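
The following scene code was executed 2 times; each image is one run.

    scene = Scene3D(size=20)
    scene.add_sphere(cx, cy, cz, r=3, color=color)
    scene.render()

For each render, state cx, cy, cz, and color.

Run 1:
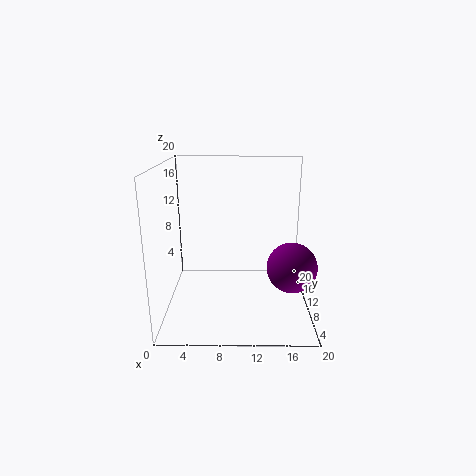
cx = 16.5; cy = 3.25; cz = 8.75; color = 'purple'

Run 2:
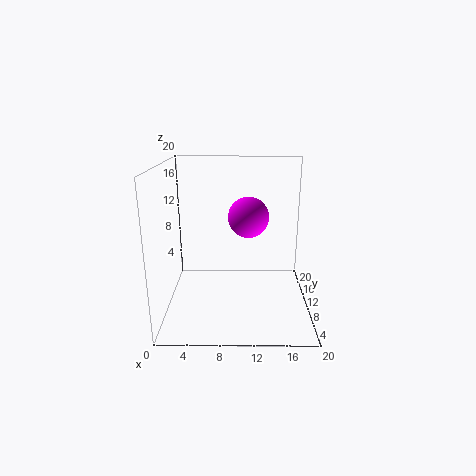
cx = 11.5; cy = 13.25; cz = 12; color = 'magenta'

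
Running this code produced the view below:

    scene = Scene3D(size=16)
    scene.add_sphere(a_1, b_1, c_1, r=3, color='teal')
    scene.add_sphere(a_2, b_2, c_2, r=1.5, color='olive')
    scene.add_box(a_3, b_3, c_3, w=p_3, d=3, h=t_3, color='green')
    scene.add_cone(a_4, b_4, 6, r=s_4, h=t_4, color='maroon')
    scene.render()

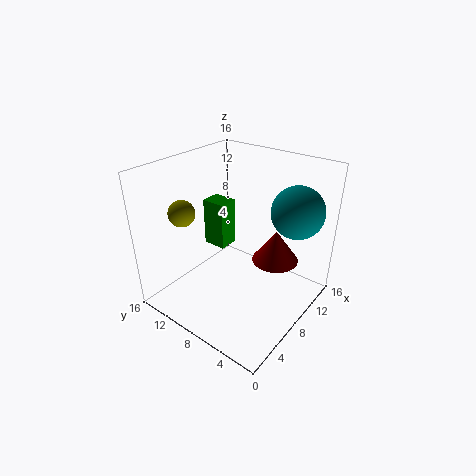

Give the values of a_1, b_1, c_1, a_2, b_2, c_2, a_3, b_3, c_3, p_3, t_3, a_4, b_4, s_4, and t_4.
a_1 = 13
b_1 = 3.5
c_1 = 10.5
a_2 = 5
b_2 = 13.5
c_2 = 10.5
a_3 = 10
b_3 = 12
c_3 = 4
p_3 = 2.5
t_3 = 6
a_4 = 9.5
b_4 = 4
s_4 = 2.5
t_4 = 3.5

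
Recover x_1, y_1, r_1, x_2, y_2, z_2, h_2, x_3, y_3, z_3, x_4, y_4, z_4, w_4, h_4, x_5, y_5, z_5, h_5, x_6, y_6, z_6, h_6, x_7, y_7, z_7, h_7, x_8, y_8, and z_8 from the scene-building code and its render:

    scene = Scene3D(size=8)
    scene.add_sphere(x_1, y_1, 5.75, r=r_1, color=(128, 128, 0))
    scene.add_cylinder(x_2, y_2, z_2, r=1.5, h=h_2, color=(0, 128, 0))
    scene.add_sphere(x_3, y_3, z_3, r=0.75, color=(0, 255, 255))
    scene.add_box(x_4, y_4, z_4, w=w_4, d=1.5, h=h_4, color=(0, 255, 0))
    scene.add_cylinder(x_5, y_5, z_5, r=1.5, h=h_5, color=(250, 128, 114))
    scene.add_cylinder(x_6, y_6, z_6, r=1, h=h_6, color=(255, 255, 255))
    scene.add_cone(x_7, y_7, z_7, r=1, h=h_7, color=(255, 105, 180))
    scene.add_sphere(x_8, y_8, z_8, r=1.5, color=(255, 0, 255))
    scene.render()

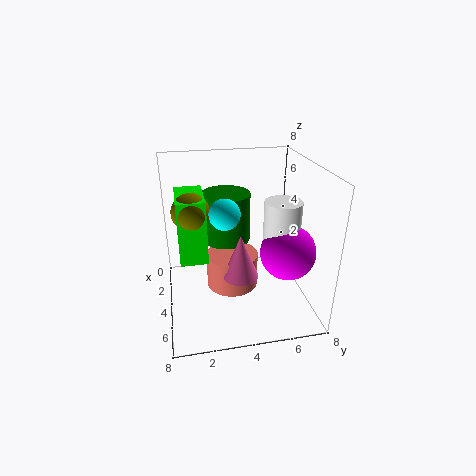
x_1 = 4, y_1 = 1.5, r_1 = 1, x_2 = 1.5, y_2 = 3.75, z_2 = 2.75, h_2 = 3, x_3 = 5.75, y_3 = 3, z_3 = 6.25, x_4 = 2, y_4 = 0.75, z_4 = 3, w_4 = 2.75, h_4 = 3.5, x_5 = 3.5, y_5 = 3.75, z_5 = 0.75, h_5 = 2, x_6 = 4.75, y_6 = 6.25, z_6 = 2.75, h_6 = 3.5, x_7 = 4.75, y_7 = 4, z_7 = 2, h_7 = 2.5, x_8 = 5.25, y_8 = 6.5, z_8 = 3.5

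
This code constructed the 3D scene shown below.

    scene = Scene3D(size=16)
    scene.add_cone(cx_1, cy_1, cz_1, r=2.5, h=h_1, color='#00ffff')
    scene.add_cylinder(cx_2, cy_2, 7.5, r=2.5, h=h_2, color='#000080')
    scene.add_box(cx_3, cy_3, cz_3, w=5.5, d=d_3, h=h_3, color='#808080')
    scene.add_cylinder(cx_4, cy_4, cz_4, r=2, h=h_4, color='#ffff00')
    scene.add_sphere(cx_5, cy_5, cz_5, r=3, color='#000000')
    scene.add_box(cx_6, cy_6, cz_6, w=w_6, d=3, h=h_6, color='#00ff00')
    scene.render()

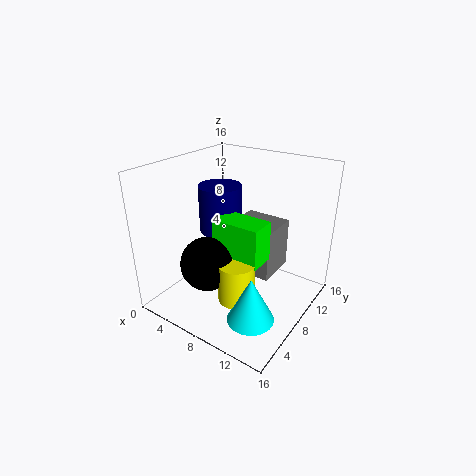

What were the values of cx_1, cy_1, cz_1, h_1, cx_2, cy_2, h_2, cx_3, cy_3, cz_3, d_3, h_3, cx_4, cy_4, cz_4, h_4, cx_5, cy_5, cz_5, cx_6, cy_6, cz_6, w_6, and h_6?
cx_1 = 12
cy_1 = 4.5
cz_1 = 1
h_1 = 5
cx_2 = 4.5
cy_2 = 9.5
h_2 = 5.5
cx_3 = 5.5
cy_3 = 9.5
cz_3 = 2.5
d_3 = 5
h_3 = 6
cx_4 = 9.5
cy_4 = 5.5
cz_4 = 2
h_4 = 4.5
cx_5 = 6
cy_5 = 5
cz_5 = 5.5
cx_6 = 6
cy_6 = 6
cz_6 = 6
w_6 = 5.5
h_6 = 4.5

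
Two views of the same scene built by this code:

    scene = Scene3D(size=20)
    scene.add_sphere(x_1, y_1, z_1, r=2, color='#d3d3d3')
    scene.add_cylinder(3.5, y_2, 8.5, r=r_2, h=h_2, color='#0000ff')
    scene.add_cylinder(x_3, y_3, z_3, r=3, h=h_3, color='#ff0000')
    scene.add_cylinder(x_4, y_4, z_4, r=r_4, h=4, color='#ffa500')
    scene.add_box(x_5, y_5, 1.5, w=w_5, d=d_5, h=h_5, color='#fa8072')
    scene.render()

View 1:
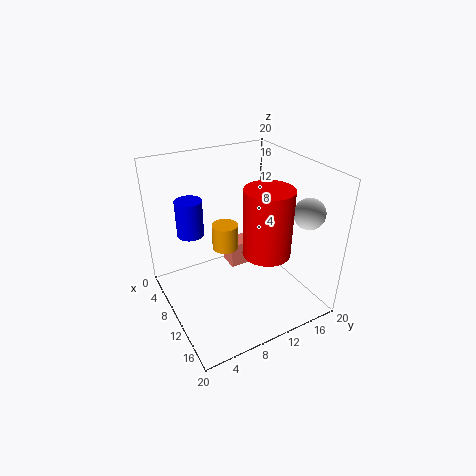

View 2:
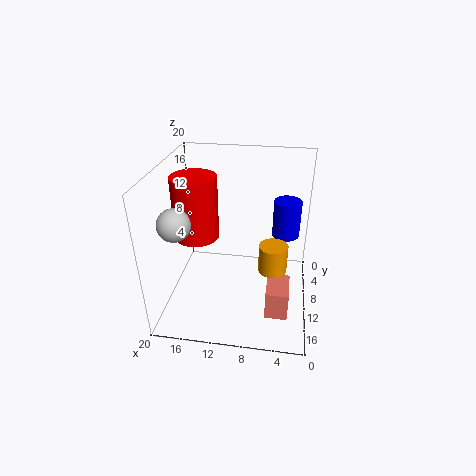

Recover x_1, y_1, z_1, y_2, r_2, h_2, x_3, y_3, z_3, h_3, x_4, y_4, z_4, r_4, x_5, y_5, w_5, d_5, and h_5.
x_1 = 16.5, y_1 = 16.5, z_1 = 15, y_2 = 5.5, r_2 = 2, h_2 = 5.5, x_3 = 15.5, y_3 = 11, z_3 = 10.5, h_3 = 8.5, x_4 = 5, y_4 = 10.5, z_4 = 5.5, r_4 = 2, x_5 = 2.5, y_5 = 11.5, w_5 = 3, d_5 = 4.5, h_5 = 4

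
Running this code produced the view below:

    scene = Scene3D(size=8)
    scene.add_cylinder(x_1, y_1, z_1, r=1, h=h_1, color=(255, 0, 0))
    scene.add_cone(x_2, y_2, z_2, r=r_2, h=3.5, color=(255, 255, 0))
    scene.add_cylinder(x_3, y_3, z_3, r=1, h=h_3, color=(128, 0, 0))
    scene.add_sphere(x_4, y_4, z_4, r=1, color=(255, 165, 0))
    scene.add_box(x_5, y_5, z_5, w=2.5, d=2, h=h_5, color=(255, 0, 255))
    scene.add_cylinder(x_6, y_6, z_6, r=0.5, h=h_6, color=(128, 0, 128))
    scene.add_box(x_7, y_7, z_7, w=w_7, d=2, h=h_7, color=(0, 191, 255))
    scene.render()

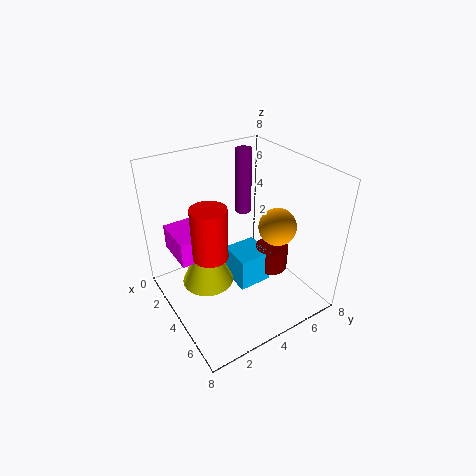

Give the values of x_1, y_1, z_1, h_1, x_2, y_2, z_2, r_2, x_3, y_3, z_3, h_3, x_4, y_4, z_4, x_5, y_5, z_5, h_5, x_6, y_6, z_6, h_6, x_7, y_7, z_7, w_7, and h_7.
x_1 = 3.5, y_1 = 2.5, z_1 = 3, h_1 = 3, x_2 = 3, y_2 = 2.5, z_2 = 1, r_2 = 1.5, x_3 = 4, y_3 = 6.5, z_3 = 1, h_3 = 1.5, x_4 = 5.5, y_4 = 5.5, z_4 = 5, x_5 = 0.5, y_5 = 1, z_5 = 2.5, h_5 = 1.5, x_6 = 1.5, y_6 = 6, z_6 = 4, h_6 = 4, x_7 = 2.5, y_7 = 4, z_7 = 0.5, w_7 = 2, h_7 = 2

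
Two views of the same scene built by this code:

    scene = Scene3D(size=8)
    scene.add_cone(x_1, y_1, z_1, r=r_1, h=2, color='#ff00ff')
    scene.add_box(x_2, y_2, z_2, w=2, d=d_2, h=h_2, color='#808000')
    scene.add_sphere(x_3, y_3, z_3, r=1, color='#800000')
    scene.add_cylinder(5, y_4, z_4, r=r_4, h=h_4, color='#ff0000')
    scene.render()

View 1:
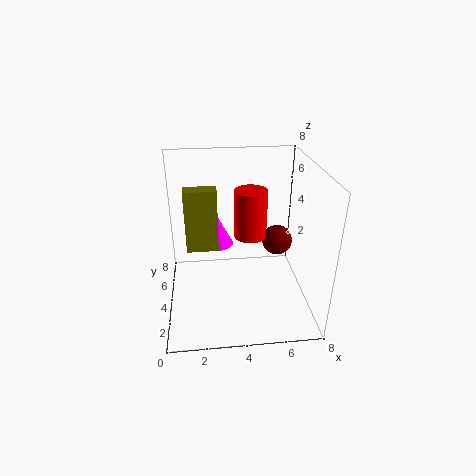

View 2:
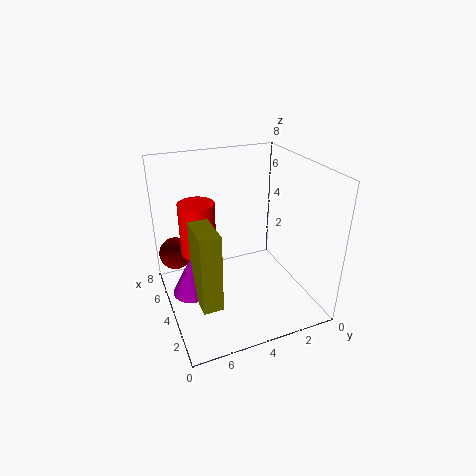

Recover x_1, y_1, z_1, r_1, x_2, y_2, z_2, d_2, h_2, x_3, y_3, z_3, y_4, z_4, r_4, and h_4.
x_1 = 3
y_1 = 7
z_1 = 2
r_1 = 1
x_2 = 1
y_2 = 6
z_2 = 2
d_2 = 1
h_2 = 4
x_3 = 7
y_3 = 7
z_3 = 2
y_4 = 6
z_4 = 3
r_4 = 1
h_4 = 3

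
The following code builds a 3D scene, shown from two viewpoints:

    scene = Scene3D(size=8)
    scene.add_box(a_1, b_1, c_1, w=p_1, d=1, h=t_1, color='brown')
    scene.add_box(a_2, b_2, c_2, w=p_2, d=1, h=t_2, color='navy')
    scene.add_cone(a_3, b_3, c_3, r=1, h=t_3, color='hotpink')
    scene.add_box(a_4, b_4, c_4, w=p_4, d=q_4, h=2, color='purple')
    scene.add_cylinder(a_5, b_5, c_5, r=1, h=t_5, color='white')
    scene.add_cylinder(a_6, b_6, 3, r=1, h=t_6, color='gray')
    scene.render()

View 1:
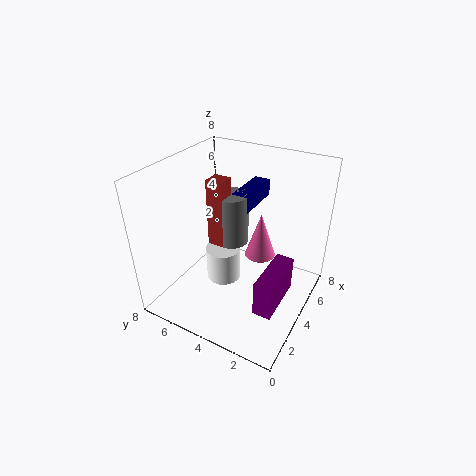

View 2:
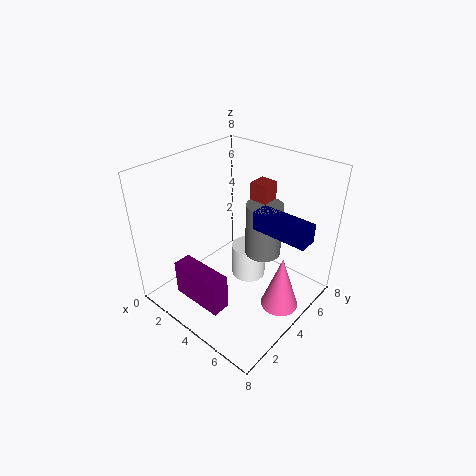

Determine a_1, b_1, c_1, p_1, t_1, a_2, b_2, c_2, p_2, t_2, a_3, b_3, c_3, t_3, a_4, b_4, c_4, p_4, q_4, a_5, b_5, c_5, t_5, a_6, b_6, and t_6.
a_1 = 4
b_1 = 5
c_1 = 3
p_1 = 1
t_1 = 4
a_2 = 5
b_2 = 4
c_2 = 5
p_2 = 3
t_2 = 1
a_3 = 7
b_3 = 4
c_3 = 1
t_3 = 3
a_4 = 2
b_4 = 1
c_4 = 1
p_4 = 3
q_4 = 1
a_5 = 4
b_5 = 5
c_5 = 1
t_5 = 2
a_6 = 5
b_6 = 5
t_6 = 3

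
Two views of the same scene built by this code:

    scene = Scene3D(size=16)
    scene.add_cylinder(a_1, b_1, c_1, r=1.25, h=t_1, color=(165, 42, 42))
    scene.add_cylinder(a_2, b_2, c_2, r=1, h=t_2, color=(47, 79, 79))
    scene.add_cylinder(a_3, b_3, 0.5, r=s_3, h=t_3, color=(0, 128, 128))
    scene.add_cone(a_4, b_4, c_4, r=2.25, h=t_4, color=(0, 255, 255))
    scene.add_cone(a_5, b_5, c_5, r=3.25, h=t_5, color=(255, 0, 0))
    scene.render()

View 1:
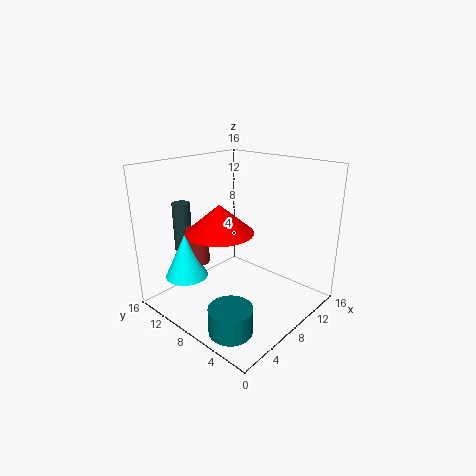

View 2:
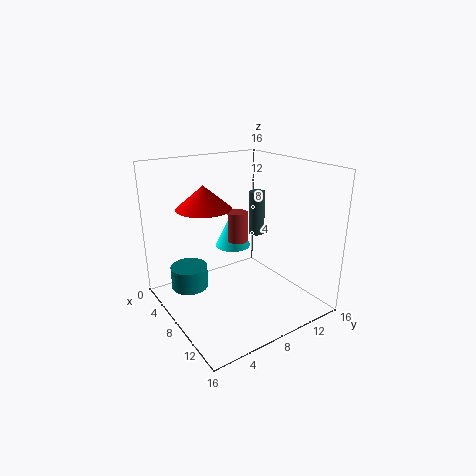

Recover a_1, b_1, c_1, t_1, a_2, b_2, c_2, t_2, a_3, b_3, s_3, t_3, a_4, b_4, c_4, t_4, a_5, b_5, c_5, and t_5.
a_1 = 4.25
b_1 = 10.5
c_1 = 5.75
t_1 = 3.75
a_2 = 4.5
b_2 = 13.25
c_2 = 6.25
t_2 = 5.5
a_3 = 2.75
b_3 = 4.25
s_3 = 2.25
t_3 = 2.75
a_4 = 2.75
b_4 = 10.75
c_4 = 4.5
t_4 = 4.75
a_5 = 3.5
b_5 = 6.25
c_5 = 10.5
t_5 = 2.75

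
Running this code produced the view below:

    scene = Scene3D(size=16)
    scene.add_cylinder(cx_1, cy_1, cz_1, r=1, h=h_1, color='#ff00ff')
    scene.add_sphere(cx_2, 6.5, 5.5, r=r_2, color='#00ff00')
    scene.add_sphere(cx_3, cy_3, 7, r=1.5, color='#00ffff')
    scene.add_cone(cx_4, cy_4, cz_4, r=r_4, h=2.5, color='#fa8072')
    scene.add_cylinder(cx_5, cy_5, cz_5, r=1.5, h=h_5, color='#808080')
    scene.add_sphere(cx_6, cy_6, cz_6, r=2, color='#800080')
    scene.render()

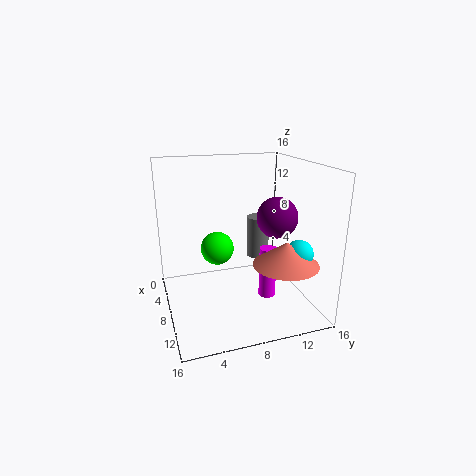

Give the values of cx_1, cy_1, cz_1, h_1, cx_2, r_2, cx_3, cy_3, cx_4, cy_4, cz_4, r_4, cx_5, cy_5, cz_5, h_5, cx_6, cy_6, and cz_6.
cx_1 = 8.5, cy_1 = 11.5, cz_1 = 0.5, h_1 = 6, cx_2 = 4.5, r_2 = 2, cx_3 = 12, cy_3 = 13.5, cx_4 = 12, cy_4 = 12, cz_4 = 6, r_4 = 3.5, cx_5 = 1.5, cy_5 = 13, cz_5 = 2.5, h_5 = 5.5, cx_6 = 12.5, cy_6 = 10.5, cz_6 = 11.5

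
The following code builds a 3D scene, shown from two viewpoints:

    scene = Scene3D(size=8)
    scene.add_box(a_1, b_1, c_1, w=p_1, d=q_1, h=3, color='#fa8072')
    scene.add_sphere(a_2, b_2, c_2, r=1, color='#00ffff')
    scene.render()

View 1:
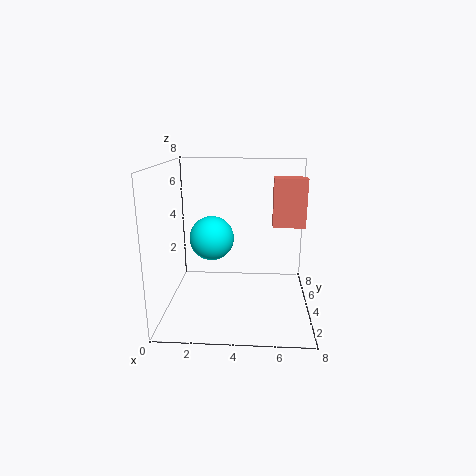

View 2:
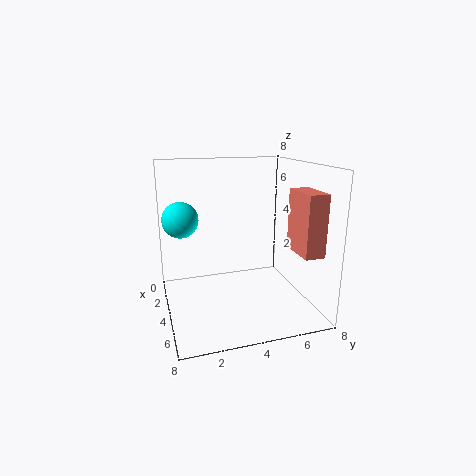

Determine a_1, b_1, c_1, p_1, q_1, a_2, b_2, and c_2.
a_1 = 6, b_1 = 6, c_1 = 4, p_1 = 2, q_1 = 1, a_2 = 3, b_2 = 1, c_2 = 5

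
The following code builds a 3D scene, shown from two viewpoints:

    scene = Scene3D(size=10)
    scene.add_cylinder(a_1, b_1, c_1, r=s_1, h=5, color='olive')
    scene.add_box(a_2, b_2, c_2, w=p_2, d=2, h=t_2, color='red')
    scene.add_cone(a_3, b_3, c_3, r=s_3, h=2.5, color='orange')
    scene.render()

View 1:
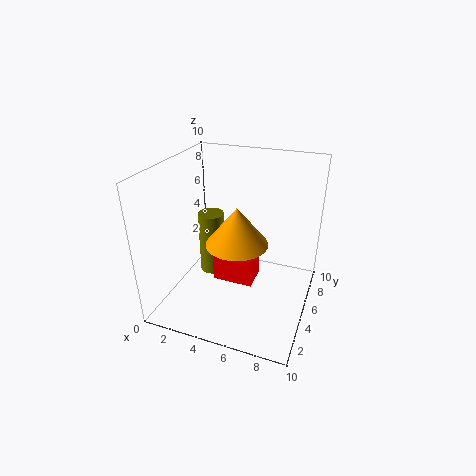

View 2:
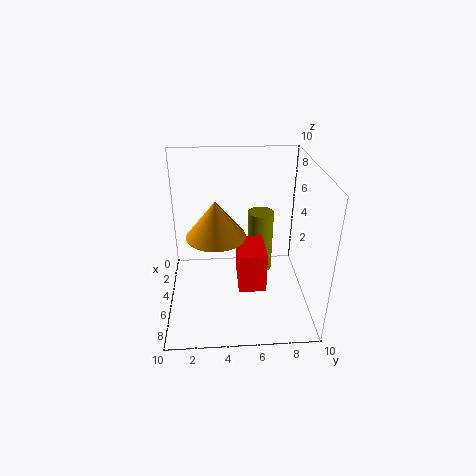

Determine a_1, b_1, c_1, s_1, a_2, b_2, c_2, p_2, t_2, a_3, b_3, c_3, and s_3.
a_1 = 2, b_1 = 7, c_1 = 0.5, s_1 = 1, a_2 = 3, b_2 = 5, c_2 = 1, p_2 = 3, t_2 = 3, a_3 = 5.5, b_3 = 3.5, c_3 = 5.5, s_3 = 2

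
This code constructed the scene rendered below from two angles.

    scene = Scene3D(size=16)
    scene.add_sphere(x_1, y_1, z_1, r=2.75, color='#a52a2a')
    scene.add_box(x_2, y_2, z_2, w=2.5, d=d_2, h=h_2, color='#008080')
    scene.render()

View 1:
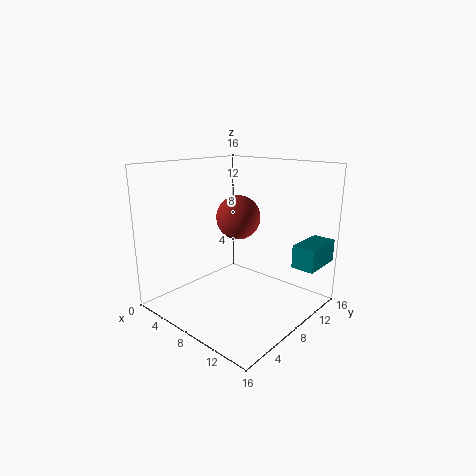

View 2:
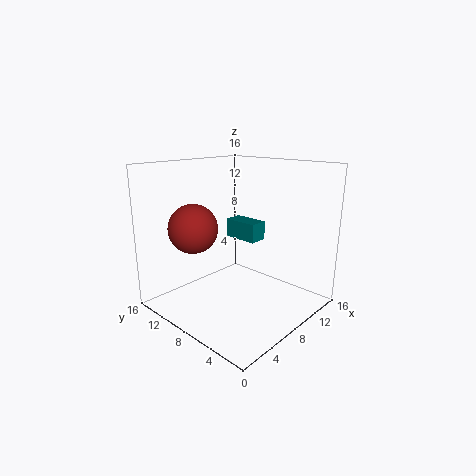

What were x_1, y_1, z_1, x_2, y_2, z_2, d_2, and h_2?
x_1 = 4.75; y_1 = 11.75; z_1 = 9; x_2 = 13.5; y_2 = 10.5; z_2 = 5.25; d_2 = 4.75; h_2 = 2.5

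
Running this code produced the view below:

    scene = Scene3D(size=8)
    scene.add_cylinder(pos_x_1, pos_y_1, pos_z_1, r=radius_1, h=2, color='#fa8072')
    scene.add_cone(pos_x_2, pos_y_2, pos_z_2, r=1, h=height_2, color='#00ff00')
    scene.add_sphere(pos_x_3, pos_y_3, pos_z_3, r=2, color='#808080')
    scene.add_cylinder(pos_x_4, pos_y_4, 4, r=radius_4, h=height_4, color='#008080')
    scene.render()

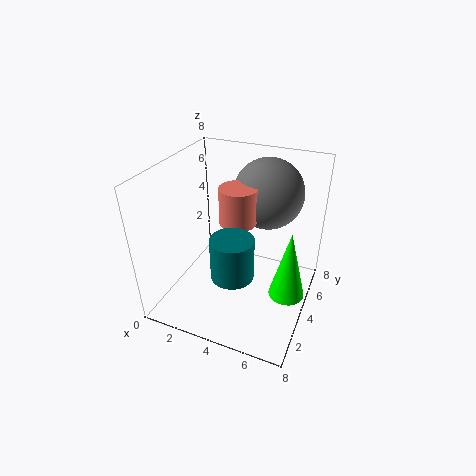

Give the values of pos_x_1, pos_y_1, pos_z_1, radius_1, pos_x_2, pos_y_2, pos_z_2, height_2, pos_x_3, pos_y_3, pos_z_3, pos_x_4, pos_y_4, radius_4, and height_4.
pos_x_1 = 4
pos_y_1 = 4
pos_z_1 = 5
radius_1 = 1
pos_x_2 = 7
pos_y_2 = 4
pos_z_2 = 1
height_2 = 4
pos_x_3 = 5
pos_y_3 = 6
pos_z_3 = 6
pos_x_4 = 5
pos_y_4 = 1
radius_4 = 1
height_4 = 2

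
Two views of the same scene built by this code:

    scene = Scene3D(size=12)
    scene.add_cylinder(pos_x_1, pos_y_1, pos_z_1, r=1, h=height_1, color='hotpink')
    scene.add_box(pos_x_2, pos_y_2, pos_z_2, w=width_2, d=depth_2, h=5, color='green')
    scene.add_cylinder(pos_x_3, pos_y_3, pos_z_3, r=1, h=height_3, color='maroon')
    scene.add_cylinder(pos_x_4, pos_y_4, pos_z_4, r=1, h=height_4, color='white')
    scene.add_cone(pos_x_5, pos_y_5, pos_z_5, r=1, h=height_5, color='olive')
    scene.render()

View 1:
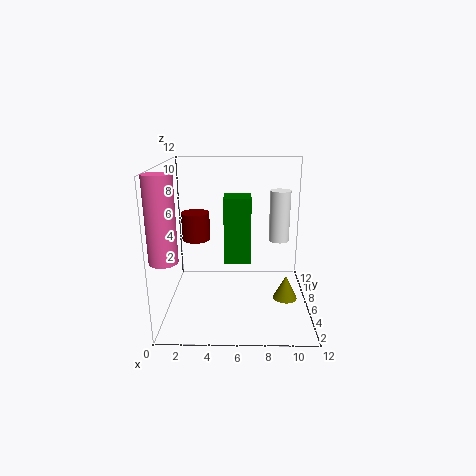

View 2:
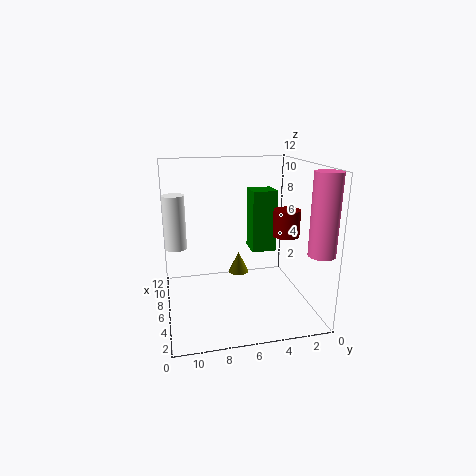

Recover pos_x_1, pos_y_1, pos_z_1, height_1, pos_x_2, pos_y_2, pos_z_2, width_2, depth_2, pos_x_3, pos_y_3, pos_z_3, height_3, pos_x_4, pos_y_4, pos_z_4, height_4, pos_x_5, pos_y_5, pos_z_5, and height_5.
pos_x_1 = 1
pos_y_1 = 1
pos_z_1 = 6
height_1 = 6
pos_x_2 = 5
pos_y_2 = 3
pos_z_2 = 5
width_2 = 2
depth_2 = 2
pos_x_3 = 3
pos_y_3 = 3
pos_z_3 = 7
height_3 = 2
pos_x_4 = 10
pos_y_4 = 11
pos_z_4 = 4
height_4 = 5
pos_x_5 = 10
pos_y_5 = 5
pos_z_5 = 1
height_5 = 2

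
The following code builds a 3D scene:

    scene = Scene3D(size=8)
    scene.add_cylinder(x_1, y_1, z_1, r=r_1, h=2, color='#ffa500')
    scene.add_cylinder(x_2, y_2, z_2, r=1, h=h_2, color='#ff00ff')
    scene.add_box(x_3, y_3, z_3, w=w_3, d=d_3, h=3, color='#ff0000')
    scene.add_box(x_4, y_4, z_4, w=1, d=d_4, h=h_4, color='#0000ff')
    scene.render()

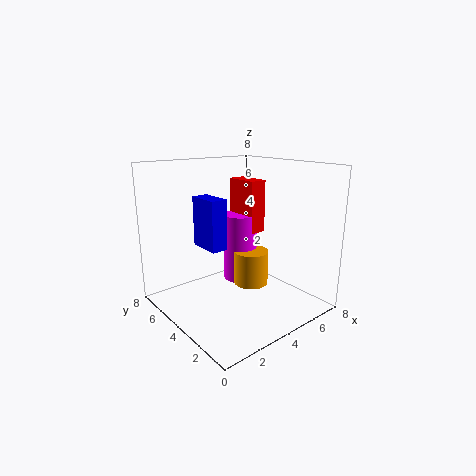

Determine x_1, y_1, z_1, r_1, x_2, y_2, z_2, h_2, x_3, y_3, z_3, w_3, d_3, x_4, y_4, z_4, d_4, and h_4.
x_1 = 5, y_1 = 4, z_1 = 1, r_1 = 1, x_2 = 5, y_2 = 5, z_2 = 1, h_2 = 4, x_3 = 5, y_3 = 4, z_3 = 4, w_3 = 1, d_3 = 2, x_4 = 3, y_4 = 5, z_4 = 3, d_4 = 2, h_4 = 3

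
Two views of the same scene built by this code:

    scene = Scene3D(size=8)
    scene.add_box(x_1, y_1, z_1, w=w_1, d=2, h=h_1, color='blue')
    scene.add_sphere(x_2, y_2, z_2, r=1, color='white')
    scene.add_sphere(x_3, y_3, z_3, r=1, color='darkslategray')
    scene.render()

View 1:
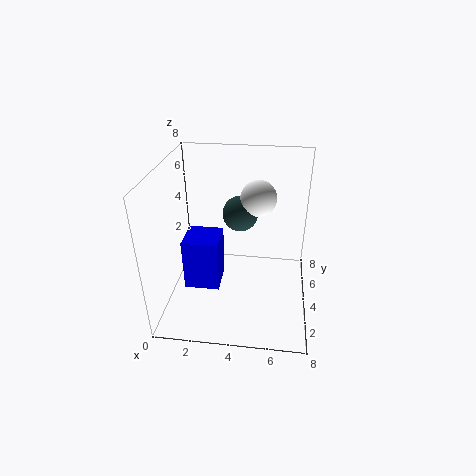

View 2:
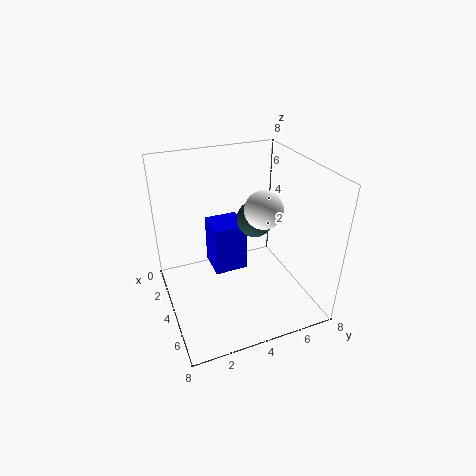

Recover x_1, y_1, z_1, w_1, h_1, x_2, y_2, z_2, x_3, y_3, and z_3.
x_1 = 1, y_1 = 3, z_1 = 1, w_1 = 2, h_1 = 3, x_2 = 5, y_2 = 5, z_2 = 6, x_3 = 4, y_3 = 5, z_3 = 5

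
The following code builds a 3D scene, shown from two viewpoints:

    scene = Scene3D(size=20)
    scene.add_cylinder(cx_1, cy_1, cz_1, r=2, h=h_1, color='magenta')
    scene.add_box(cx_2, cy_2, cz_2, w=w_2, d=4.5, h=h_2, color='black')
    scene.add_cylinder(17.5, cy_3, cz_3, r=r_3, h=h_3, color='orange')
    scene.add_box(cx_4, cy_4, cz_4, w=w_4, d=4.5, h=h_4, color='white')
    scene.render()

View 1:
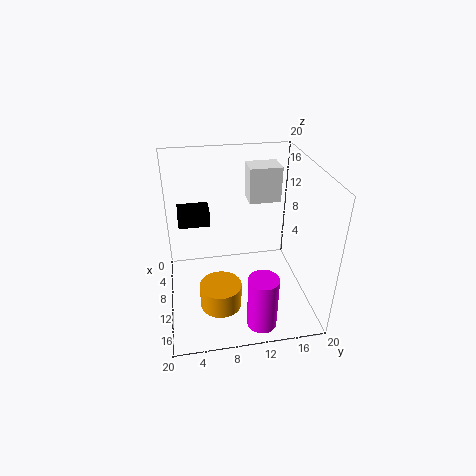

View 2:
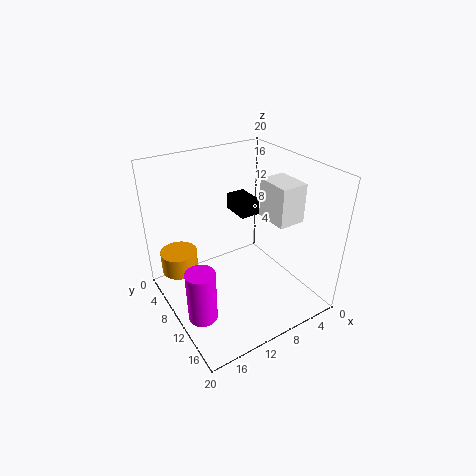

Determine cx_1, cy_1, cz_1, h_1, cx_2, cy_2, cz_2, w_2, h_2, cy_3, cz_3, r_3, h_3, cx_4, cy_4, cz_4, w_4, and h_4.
cx_1 = 17, cy_1 = 12, cz_1 = 0.5, h_1 = 7.5, cx_2 = 4, cy_2 = 2, cz_2 = 10.5, w_2 = 3, h_2 = 2.5, cy_3 = 6.5, cz_3 = 5.5, r_3 = 2.5, h_3 = 3, cx_4 = 4.5, cy_4 = 12, cz_4 = 14, w_4 = 3.5, h_4 = 5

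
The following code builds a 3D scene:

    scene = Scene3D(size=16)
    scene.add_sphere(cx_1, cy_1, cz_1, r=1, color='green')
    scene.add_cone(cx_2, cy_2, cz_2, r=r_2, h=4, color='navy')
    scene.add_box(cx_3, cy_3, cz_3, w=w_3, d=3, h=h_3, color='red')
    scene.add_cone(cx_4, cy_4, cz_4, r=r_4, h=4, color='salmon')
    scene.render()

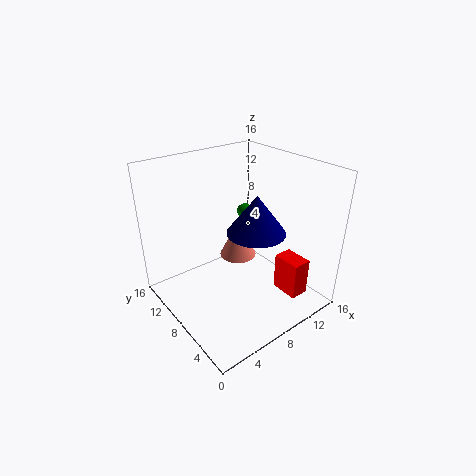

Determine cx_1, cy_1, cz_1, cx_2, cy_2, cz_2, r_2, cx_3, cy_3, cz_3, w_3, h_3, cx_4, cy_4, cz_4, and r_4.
cx_1 = 13; cy_1 = 13; cz_1 = 8; cx_2 = 8; cy_2 = 5; cz_2 = 10; r_2 = 3; cx_3 = 10; cy_3 = 1; cz_3 = 3; w_3 = 2; h_3 = 4; cx_4 = 8; cy_4 = 8; cz_4 = 6; r_4 = 2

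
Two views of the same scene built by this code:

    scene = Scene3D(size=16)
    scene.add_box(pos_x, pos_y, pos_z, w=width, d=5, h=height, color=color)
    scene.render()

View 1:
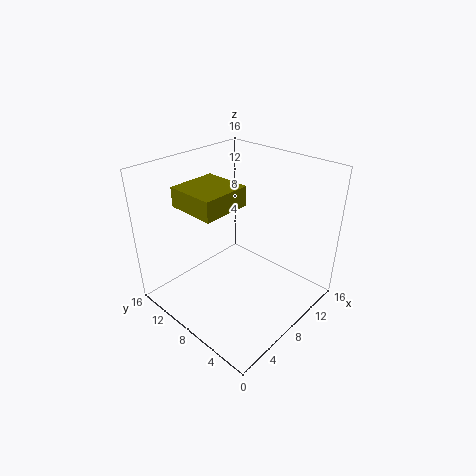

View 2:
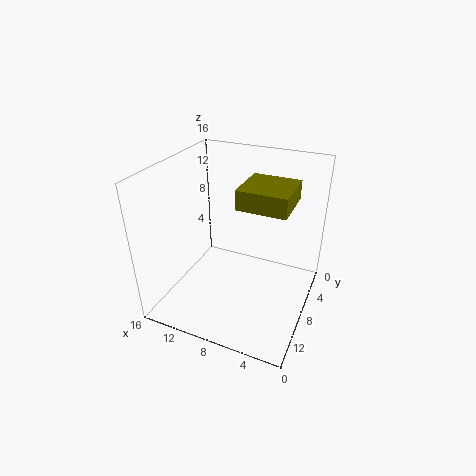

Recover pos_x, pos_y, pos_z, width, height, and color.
pos_x = 2, pos_y = 6, pos_z = 13, width = 5, height = 2, color = 'olive'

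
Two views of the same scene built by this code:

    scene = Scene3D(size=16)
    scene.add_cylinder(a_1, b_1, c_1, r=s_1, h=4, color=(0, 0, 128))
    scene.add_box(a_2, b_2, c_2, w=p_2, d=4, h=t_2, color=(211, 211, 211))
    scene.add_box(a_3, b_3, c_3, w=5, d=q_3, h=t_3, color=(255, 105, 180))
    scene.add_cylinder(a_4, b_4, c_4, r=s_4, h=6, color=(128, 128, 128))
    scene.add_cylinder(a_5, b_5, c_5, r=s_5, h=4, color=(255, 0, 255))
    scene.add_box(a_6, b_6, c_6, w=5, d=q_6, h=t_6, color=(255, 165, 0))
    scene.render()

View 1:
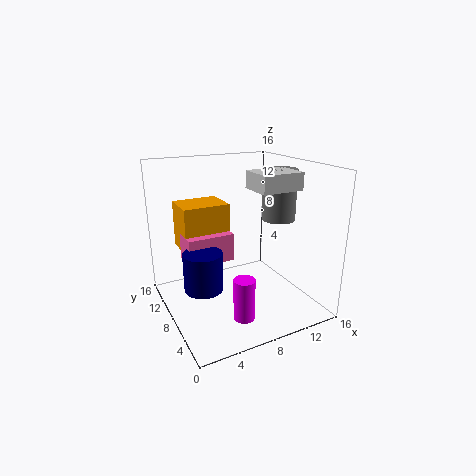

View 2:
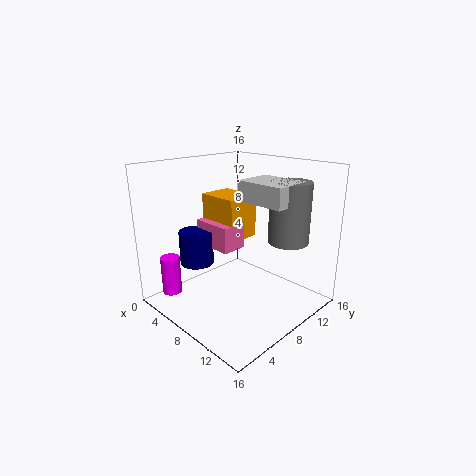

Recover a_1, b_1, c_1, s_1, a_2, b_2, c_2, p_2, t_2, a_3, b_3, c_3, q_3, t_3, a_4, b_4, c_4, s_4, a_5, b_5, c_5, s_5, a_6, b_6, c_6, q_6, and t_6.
a_1 = 3; b_1 = 6; c_1 = 4; s_1 = 2; a_2 = 10; b_2 = 6; c_2 = 13; p_2 = 5; t_2 = 2; a_3 = 2; b_3 = 7; c_3 = 6; q_3 = 3; t_3 = 3; a_4 = 14; b_4 = 9; c_4 = 9; s_4 = 2; a_5 = 5; b_5 = 1; c_5 = 3; s_5 = 1; a_6 = 2; b_6 = 8; c_6 = 7; q_6 = 4; t_6 = 5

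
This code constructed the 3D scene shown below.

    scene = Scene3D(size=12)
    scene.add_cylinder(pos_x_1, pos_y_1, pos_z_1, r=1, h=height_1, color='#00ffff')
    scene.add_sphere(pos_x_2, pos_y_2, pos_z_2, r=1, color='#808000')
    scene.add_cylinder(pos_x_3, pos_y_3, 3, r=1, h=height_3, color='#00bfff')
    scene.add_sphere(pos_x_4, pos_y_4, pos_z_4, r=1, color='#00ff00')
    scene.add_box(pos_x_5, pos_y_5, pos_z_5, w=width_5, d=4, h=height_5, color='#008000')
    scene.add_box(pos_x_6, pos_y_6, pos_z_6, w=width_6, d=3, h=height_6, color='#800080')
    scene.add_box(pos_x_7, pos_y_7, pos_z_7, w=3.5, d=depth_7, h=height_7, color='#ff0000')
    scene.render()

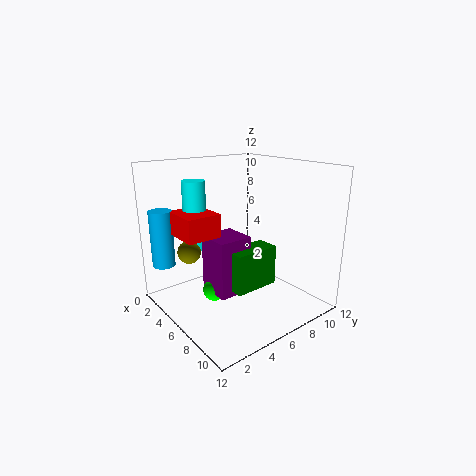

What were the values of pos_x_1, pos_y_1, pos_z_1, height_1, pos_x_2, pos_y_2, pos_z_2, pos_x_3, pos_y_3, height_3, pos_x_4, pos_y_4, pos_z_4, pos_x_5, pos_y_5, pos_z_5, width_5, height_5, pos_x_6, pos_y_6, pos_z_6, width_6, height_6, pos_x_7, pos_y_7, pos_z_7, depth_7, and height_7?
pos_x_1 = 2.5, pos_y_1 = 4, pos_z_1 = 4.5, height_1 = 6, pos_x_2 = 3, pos_y_2 = 3, pos_z_2 = 4.5, pos_x_3 = 1, pos_y_3 = 1.5, height_3 = 5, pos_x_4 = 4.5, pos_y_4 = 4.5, pos_z_4 = 1, pos_x_5 = 5.5, pos_y_5 = 5, pos_z_5 = 1.5, width_5 = 2, height_5 = 3.5, pos_x_6 = 3.5, pos_y_6 = 4, pos_z_6 = 1, width_6 = 3, height_6 = 5, pos_x_7 = 1.5, pos_y_7 = 2, pos_z_7 = 6, depth_7 = 3, height_7 = 2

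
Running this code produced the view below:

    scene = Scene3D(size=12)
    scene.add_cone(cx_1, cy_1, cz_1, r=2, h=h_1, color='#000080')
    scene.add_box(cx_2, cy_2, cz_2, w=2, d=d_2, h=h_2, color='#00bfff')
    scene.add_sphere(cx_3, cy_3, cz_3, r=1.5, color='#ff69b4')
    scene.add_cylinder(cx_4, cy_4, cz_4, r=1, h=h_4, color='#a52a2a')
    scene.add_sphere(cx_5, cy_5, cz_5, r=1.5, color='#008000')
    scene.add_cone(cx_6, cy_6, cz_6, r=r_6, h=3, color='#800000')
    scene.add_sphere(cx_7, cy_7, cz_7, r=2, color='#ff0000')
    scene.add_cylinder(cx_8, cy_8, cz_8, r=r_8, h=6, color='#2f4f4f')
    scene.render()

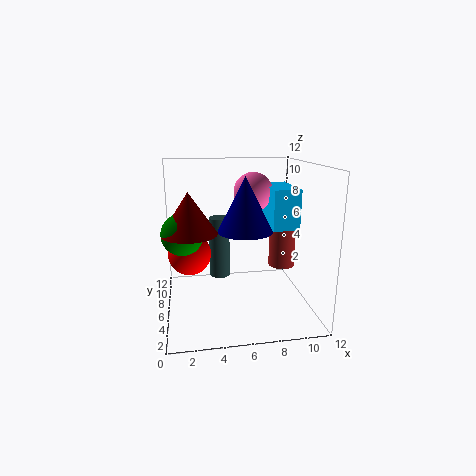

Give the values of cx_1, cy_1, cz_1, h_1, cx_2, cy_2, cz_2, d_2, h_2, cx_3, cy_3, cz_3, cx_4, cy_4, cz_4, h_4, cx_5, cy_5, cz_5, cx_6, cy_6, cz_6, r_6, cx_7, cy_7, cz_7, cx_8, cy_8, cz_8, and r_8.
cx_1 = 6; cy_1 = 3; cz_1 = 7.5; h_1 = 4; cx_2 = 8; cy_2 = 2.5; cz_2 = 7.5; d_2 = 4; h_2 = 3; cx_3 = 7; cy_3 = 5; cz_3 = 10; cx_4 = 9; cy_4 = 3.5; cz_4 = 4.5; h_4 = 5; cx_5 = 1.5; cy_5 = 3; cz_5 = 7.5; cx_6 = 2; cy_6 = 3; cz_6 = 7.5; r_6 = 2; cx_7 = 2; cy_7 = 9.5; cz_7 = 3.5; cx_8 = 5; cy_8 = 11; cz_8 = 0.5; r_8 = 1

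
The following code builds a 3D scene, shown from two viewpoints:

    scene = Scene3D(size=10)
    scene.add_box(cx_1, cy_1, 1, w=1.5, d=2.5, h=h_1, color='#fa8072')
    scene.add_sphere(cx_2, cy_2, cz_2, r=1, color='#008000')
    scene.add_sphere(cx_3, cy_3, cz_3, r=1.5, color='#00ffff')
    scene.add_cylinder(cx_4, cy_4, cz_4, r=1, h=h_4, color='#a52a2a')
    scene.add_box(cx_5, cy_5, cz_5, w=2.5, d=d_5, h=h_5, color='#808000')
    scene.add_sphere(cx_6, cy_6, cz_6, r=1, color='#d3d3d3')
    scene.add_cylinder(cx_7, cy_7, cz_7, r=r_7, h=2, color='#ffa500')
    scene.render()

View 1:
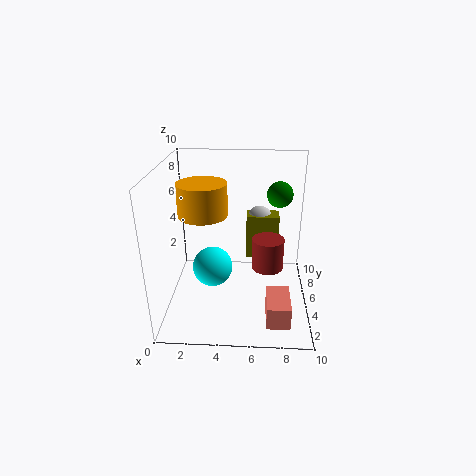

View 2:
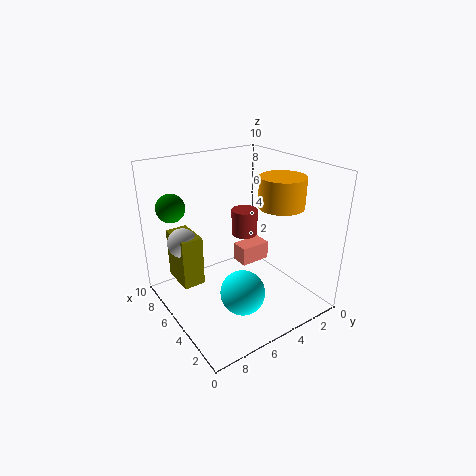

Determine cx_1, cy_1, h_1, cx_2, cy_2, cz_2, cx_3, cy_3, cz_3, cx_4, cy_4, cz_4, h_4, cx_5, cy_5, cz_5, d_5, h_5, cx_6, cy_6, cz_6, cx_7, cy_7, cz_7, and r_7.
cx_1 = 7, cy_1 = 0.5, h_1 = 1.5, cx_2 = 8, cy_2 = 8.5, cz_2 = 7, cx_3 = 3, cy_3 = 6, cz_3 = 2, cx_4 = 7, cy_4 = 3, cz_4 = 4, h_4 = 2, cx_5 = 5.5, cy_5 = 7.5, cz_5 = 2, d_5 = 1.5, h_5 = 3.5, cx_6 = 6.5, cy_6 = 8.5, cz_6 = 5, cx_7 = 3, cy_7 = 3, cz_7 = 7.5, r_7 = 1.5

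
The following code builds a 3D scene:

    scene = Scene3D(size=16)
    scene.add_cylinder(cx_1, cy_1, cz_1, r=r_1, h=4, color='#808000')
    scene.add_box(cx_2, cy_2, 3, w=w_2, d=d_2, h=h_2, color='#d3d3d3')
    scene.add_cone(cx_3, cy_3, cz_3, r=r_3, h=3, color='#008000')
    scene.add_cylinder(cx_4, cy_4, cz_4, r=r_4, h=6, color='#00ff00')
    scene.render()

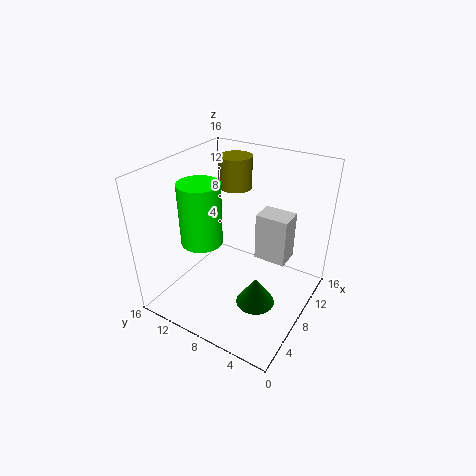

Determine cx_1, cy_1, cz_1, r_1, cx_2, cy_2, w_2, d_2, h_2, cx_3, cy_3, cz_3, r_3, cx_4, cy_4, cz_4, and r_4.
cx_1 = 14
cy_1 = 12
cz_1 = 11
r_1 = 2
cx_2 = 12
cy_2 = 4
w_2 = 3
d_2 = 4
h_2 = 6
cx_3 = 5
cy_3 = 4
cz_3 = 3
r_3 = 2
cx_4 = 3
cy_4 = 9
cz_4 = 10
r_4 = 2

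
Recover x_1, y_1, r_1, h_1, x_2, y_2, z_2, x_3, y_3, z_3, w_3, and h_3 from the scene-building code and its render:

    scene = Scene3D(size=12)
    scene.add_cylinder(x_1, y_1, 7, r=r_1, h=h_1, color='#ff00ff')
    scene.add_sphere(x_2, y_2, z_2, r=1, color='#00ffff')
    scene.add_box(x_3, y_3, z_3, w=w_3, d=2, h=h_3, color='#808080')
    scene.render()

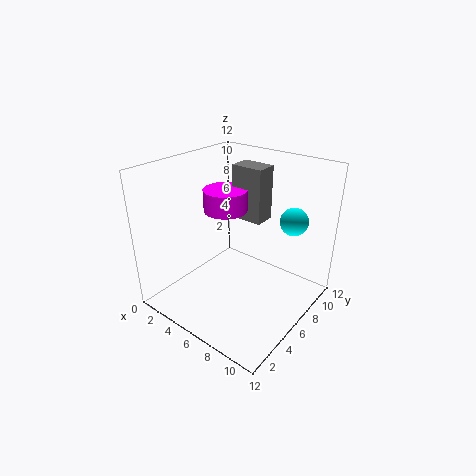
x_1 = 3
y_1 = 8
r_1 = 2
h_1 = 2
x_2 = 11
y_2 = 6
z_2 = 9
x_3 = 3
y_3 = 9
z_3 = 6
w_3 = 3
h_3 = 5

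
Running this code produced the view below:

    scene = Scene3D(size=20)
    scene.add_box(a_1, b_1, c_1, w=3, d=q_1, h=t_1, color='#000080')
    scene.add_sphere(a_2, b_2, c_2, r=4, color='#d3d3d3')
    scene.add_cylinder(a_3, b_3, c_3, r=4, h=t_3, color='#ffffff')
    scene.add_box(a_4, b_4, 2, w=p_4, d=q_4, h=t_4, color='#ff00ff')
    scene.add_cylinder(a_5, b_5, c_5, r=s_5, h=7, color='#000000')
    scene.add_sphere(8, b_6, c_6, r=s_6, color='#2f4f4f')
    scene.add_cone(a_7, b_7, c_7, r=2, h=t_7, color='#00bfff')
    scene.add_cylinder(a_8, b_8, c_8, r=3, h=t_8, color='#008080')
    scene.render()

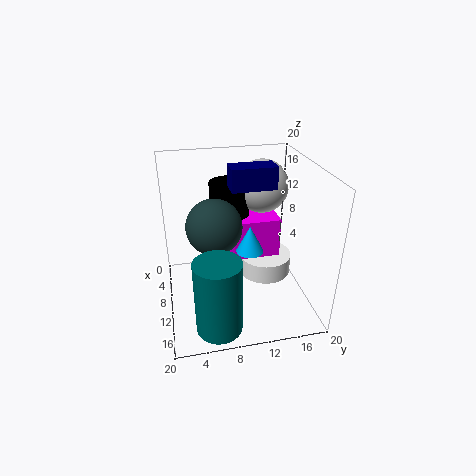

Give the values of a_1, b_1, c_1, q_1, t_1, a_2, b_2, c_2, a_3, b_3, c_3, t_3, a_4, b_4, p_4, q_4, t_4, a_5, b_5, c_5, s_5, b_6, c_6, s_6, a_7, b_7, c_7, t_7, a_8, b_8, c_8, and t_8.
a_1 = 8, b_1 = 9, c_1 = 17, q_1 = 6, t_1 = 3, a_2 = 4, b_2 = 15, c_2 = 15, a_3 = 7, b_3 = 15, c_3 = 2, t_3 = 3, a_4 = 2, b_4 = 10, p_4 = 6, q_4 = 7, t_4 = 9, a_5 = 4, b_5 = 10, c_5 = 9, s_5 = 3, b_6 = 7, c_6 = 11, s_6 = 4, a_7 = 9, b_7 = 12, c_7 = 7, t_7 = 4, a_8 = 17, b_8 = 6, c_8 = 1, t_8 = 10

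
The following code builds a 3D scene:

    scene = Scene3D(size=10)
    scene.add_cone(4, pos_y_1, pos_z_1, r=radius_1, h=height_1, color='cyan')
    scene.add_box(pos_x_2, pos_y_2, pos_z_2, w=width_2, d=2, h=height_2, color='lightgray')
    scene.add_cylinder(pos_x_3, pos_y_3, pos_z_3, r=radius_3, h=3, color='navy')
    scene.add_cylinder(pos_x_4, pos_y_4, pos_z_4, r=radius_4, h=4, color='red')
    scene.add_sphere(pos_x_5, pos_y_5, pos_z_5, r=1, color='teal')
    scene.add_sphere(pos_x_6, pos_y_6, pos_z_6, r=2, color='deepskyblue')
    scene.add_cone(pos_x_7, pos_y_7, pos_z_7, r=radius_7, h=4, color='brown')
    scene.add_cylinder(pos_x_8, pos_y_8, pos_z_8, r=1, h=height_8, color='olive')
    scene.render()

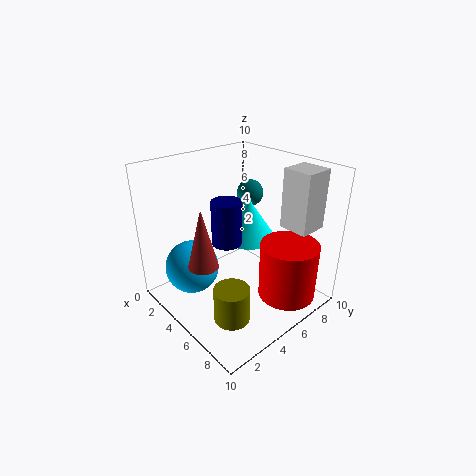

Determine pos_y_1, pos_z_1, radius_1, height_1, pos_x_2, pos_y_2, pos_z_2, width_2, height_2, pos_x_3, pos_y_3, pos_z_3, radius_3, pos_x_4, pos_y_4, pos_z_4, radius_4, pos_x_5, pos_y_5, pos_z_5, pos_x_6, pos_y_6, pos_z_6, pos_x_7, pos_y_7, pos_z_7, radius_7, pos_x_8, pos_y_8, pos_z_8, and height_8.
pos_y_1 = 7, pos_z_1 = 4, radius_1 = 2, height_1 = 3, pos_x_2 = 7, pos_y_2 = 7, pos_z_2 = 6, width_2 = 2, height_2 = 4, pos_x_3 = 5, pos_y_3 = 4, pos_z_3 = 5, radius_3 = 1, pos_x_4 = 8, pos_y_4 = 7, pos_z_4 = 1, radius_4 = 2, pos_x_5 = 3, pos_y_5 = 8, pos_z_5 = 7, pos_x_6 = 2, pos_y_6 = 3, pos_z_6 = 2, pos_x_7 = 5, pos_y_7 = 2, pos_z_7 = 4, radius_7 = 1, pos_x_8 = 9, pos_y_8 = 1, pos_z_8 = 3, height_8 = 2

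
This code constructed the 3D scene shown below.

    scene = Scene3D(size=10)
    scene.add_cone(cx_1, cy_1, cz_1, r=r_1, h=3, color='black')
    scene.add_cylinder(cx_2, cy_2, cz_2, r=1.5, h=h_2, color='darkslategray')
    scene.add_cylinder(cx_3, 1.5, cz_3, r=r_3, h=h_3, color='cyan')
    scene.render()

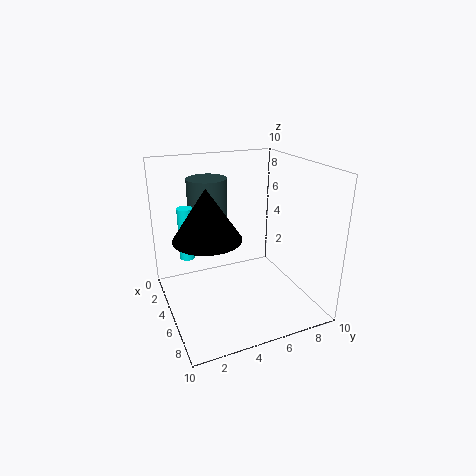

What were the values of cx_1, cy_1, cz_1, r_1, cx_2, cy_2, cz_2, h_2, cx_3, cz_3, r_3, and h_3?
cx_1 = 7.5
cy_1 = 2
cz_1 = 6.5
r_1 = 2
cx_2 = 1.5
cy_2 = 4
cz_2 = 4.5
h_2 = 4
cx_3 = 4.5
cz_3 = 4
r_3 = 0.5
h_3 = 3.5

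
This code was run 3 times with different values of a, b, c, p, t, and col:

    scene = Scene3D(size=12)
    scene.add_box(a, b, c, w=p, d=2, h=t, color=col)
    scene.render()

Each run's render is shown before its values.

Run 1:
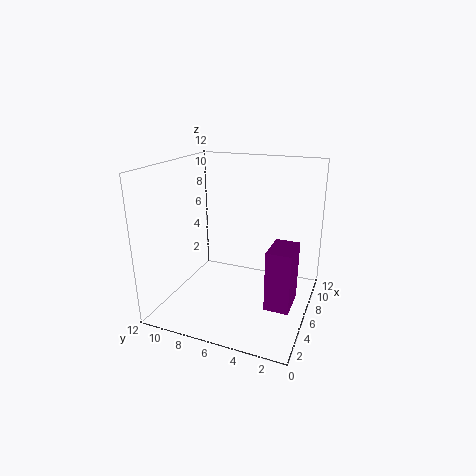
a = 4; b = 1; c = 1; p = 3; t = 5; col = 'purple'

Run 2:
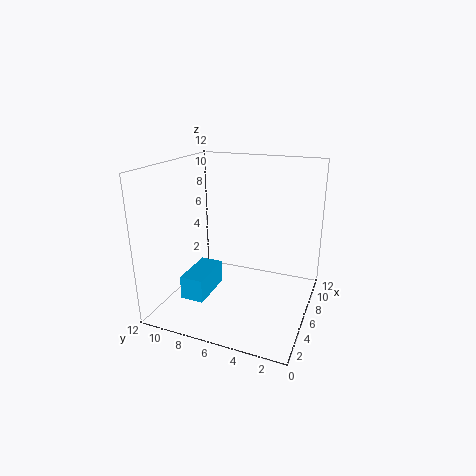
a = 3; b = 8; c = 1; p = 4; t = 2; col = 'deepskyblue'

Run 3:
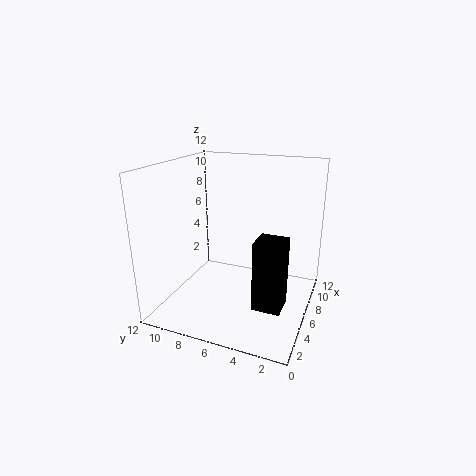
a = 1; b = 1; c = 3; p = 2; t = 5; col = 'black'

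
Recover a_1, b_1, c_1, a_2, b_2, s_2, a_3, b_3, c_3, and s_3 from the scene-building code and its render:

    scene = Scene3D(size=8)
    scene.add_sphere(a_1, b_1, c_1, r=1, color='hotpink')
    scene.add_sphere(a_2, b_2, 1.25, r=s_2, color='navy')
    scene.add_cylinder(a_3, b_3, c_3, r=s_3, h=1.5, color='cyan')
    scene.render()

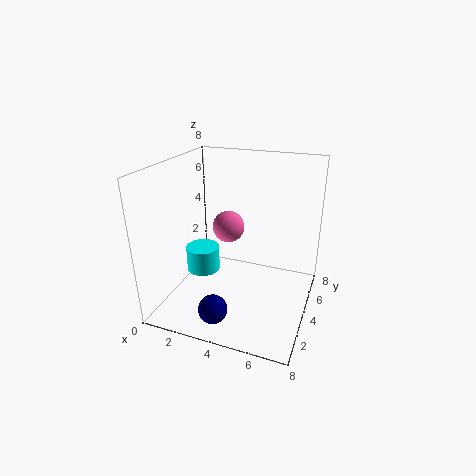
a_1 = 2.5, b_1 = 6.25, c_1 = 3.5, a_2 = 3.75, b_2 = 1, s_2 = 0.75, a_3 = 1.5, b_3 = 4.5, c_3 = 1.25, s_3 = 1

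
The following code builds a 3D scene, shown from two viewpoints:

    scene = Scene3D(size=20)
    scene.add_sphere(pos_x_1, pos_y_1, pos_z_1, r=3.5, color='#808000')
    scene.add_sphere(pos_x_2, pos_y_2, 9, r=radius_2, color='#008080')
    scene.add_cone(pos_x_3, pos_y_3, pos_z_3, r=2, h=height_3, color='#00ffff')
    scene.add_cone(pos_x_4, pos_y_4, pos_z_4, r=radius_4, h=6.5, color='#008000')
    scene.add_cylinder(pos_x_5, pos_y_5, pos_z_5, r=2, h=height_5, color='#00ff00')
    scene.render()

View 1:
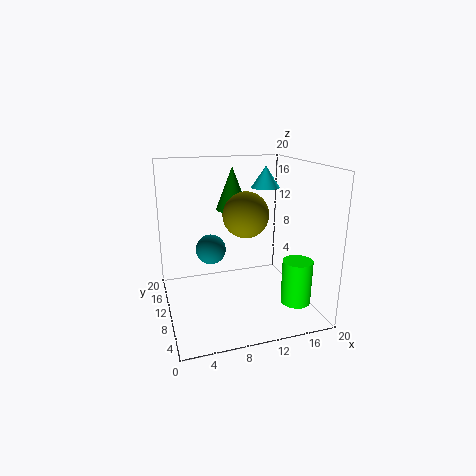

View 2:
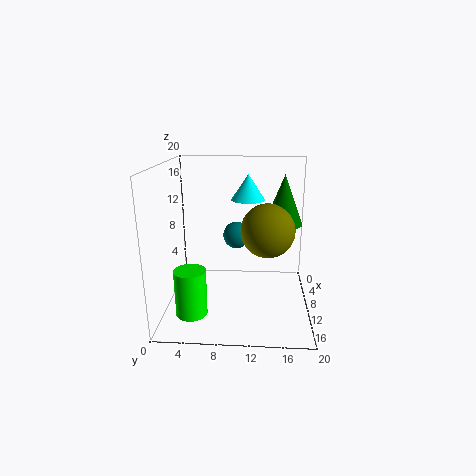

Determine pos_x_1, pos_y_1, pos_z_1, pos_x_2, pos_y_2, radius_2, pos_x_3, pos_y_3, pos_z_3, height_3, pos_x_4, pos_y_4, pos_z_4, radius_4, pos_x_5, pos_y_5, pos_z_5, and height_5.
pos_x_1 = 12.5
pos_y_1 = 14
pos_z_1 = 12
pos_x_2 = 6
pos_y_2 = 9.5
radius_2 = 2
pos_x_3 = 14.5
pos_y_3 = 11.5
pos_z_3 = 16.5
height_3 = 3
pos_x_4 = 11
pos_y_4 = 16
pos_z_4 = 12.5
radius_4 = 2.5
pos_x_5 = 16.5
pos_y_5 = 4.5
pos_z_5 = 2
height_5 = 6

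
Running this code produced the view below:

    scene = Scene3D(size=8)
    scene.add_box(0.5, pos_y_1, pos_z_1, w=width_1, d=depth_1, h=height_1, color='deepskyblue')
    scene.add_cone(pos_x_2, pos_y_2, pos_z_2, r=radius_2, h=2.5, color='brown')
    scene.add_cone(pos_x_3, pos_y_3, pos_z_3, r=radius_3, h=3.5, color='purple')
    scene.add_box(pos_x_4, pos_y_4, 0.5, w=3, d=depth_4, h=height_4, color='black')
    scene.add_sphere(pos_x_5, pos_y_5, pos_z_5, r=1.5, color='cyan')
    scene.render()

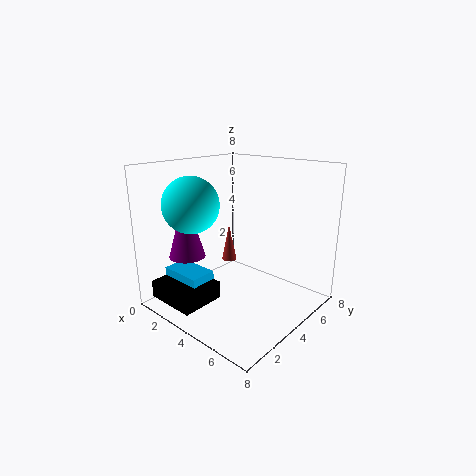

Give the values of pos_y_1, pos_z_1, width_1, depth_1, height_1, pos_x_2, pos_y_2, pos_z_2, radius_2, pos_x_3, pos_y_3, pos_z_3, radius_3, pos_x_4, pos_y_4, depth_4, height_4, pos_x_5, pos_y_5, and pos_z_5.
pos_y_1 = 1.5
pos_z_1 = 1
width_1 = 2.5
depth_1 = 1.5
height_1 = 1
pos_x_2 = 1
pos_y_2 = 6.5
pos_z_2 = 1
radius_2 = 0.5
pos_x_3 = 2
pos_y_3 = 2
pos_z_3 = 3
radius_3 = 1
pos_x_4 = 0.5
pos_y_4 = 0.5
depth_4 = 2.5
height_4 = 1
pos_x_5 = 2.5
pos_y_5 = 2
pos_z_5 = 6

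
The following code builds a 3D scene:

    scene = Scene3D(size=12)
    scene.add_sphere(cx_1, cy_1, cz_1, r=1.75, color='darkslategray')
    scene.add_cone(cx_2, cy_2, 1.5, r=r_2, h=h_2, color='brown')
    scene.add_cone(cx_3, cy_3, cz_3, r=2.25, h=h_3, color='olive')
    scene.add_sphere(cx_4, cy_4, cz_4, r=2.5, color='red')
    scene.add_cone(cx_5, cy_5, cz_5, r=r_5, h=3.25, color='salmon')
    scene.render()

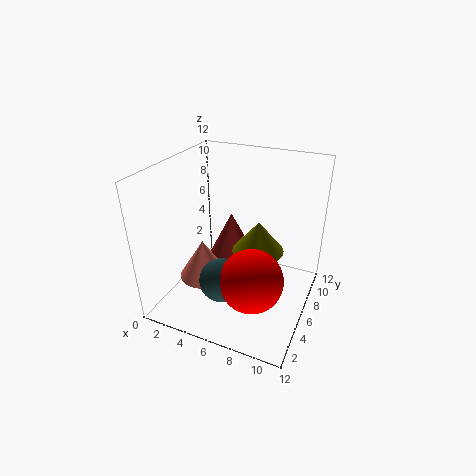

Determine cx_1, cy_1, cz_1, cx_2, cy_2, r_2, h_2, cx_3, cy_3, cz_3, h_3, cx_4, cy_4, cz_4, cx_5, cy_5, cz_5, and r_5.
cx_1 = 5.75, cy_1 = 3.25, cz_1 = 3.5, cx_2 = 4, cy_2 = 9, r_2 = 2.5, h_2 = 5, cx_3 = 7.25, cy_3 = 7.5, cz_3 = 4.25, h_3 = 2.75, cx_4 = 8.25, cy_4 = 3.5, cz_4 = 4, cx_5 = 3.75, cy_5 = 4, cz_5 = 3, r_5 = 2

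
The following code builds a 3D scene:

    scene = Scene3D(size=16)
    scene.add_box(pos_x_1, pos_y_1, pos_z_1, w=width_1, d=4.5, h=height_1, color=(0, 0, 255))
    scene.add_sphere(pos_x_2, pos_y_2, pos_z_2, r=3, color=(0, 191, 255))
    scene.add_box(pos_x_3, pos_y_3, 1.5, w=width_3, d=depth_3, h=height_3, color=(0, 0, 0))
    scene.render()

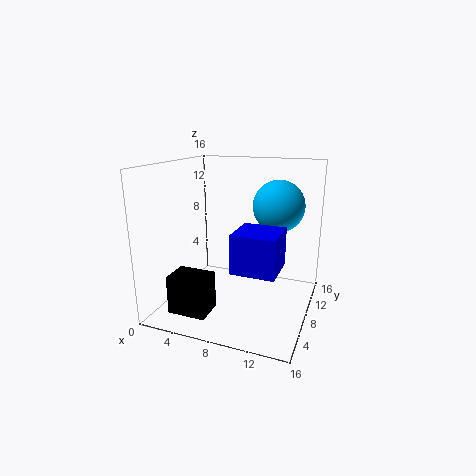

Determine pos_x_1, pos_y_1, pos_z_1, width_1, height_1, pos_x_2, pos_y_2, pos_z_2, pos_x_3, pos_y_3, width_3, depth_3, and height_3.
pos_x_1 = 9; pos_y_1 = 3; pos_z_1 = 6; width_1 = 4.5; height_1 = 4; pos_x_2 = 11.5; pos_y_2 = 12; pos_z_2 = 11; pos_x_3 = 3; pos_y_3 = 1; width_3 = 4; depth_3 = 3; height_3 = 4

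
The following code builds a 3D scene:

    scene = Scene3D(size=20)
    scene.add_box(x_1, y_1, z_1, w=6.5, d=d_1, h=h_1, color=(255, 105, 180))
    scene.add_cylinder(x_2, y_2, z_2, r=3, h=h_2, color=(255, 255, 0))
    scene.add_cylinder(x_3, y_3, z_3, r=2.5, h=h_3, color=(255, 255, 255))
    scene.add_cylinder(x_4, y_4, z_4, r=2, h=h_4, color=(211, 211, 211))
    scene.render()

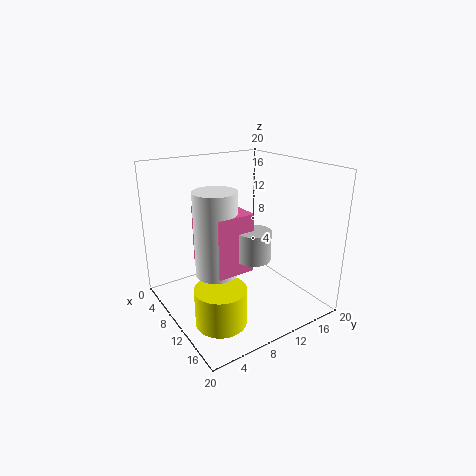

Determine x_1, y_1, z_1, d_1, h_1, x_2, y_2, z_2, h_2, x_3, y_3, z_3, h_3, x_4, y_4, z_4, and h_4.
x_1 = 10.5, y_1 = 3, z_1 = 9, d_1 = 4.5, h_1 = 7, x_2 = 17, y_2 = 3, z_2 = 3.5, h_2 = 4.5, x_3 = 14.5, y_3 = 4, z_3 = 8.5, h_3 = 10, x_4 = 17, y_4 = 7.5, z_4 = 10.5, h_4 = 3.5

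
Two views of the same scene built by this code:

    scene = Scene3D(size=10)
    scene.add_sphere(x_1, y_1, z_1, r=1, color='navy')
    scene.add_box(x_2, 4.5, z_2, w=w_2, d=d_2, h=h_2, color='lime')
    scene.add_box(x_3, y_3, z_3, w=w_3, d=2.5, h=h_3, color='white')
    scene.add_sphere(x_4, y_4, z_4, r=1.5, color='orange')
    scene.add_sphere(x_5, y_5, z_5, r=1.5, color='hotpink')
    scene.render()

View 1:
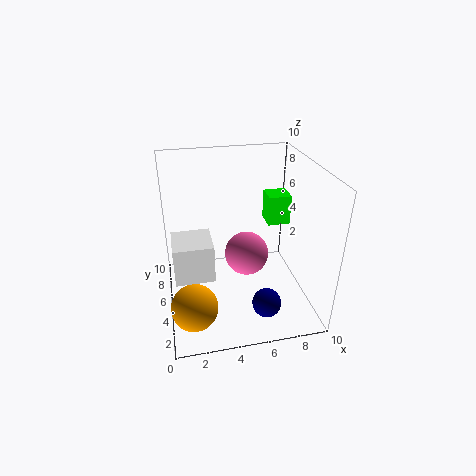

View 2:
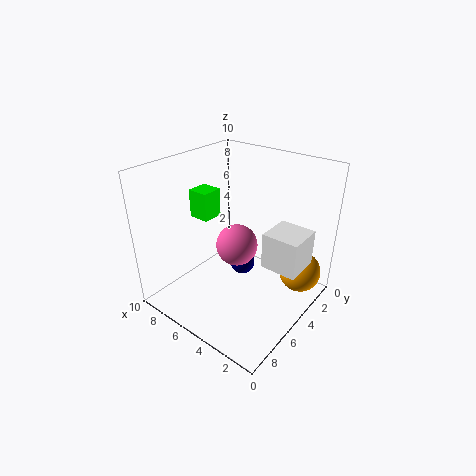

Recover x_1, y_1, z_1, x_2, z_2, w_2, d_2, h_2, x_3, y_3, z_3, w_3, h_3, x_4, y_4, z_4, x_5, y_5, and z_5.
x_1 = 6.5, y_1 = 2.5, z_1 = 1, x_2 = 7, z_2 = 6, w_2 = 1.5, d_2 = 1.5, h_2 = 2, x_3 = 0.5, y_3 = 2.5, z_3 = 3.5, w_3 = 2.5, h_3 = 2.5, x_4 = 1.5, y_4 = 2, z_4 = 2, x_5 = 5.5, y_5 = 4.5, z_5 = 4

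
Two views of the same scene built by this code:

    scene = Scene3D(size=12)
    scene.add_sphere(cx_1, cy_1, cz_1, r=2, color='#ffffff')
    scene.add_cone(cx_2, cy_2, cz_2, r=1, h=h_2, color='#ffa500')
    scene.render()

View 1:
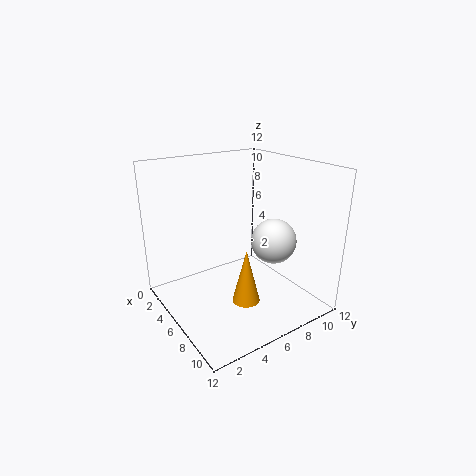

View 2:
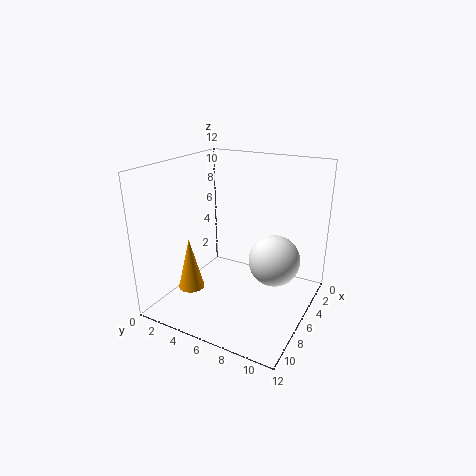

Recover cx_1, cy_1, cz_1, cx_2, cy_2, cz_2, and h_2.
cx_1 = 6.5, cy_1 = 9.5, cz_1 = 5, cx_2 = 10, cy_2 = 4, cz_2 = 3, h_2 = 4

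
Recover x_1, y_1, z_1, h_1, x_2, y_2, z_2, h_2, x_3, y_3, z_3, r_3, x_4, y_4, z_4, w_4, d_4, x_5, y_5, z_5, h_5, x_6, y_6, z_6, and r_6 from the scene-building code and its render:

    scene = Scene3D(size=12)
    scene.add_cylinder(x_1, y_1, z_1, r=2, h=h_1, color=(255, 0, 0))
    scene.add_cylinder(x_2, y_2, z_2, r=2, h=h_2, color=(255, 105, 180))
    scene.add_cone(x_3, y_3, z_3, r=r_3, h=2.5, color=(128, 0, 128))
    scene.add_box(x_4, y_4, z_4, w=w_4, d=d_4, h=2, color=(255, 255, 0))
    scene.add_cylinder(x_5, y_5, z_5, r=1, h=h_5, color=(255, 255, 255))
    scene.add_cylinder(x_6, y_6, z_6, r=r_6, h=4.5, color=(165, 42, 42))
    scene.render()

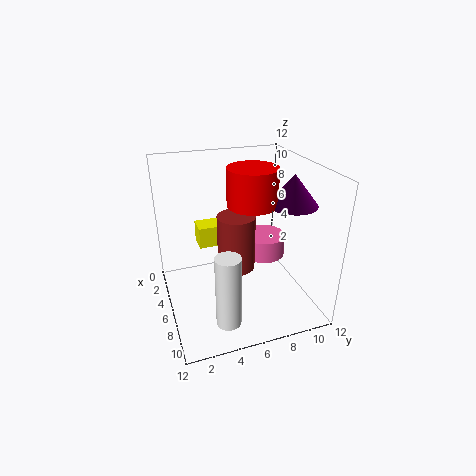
x_1 = 6.5
y_1 = 7
z_1 = 9
h_1 = 3
x_2 = 3.5
y_2 = 9.5
z_2 = 2.5
h_2 = 2
x_3 = 7.5
y_3 = 10
z_3 = 9
r_3 = 2
x_4 = 0.5
y_4 = 3.5
z_4 = 3.5
w_4 = 2
d_4 = 2.5
x_5 = 9.5
y_5 = 4
z_5 = 0.5
h_5 = 6
x_6 = 7
y_6 = 5.5
z_6 = 4
r_6 = 1.5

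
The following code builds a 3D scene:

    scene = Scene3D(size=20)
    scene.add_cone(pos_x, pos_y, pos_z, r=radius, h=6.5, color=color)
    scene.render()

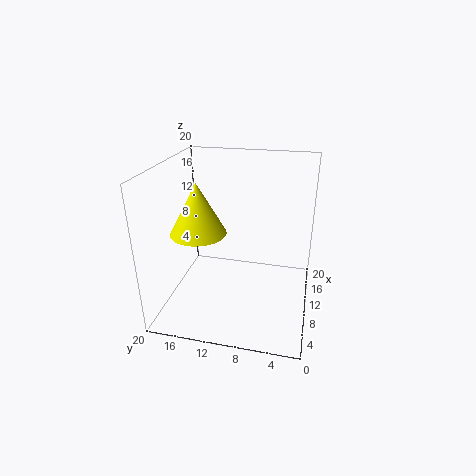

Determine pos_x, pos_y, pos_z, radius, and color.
pos_x = 5.5; pos_y = 14; pos_z = 12.5; radius = 3.5; color = 'yellow'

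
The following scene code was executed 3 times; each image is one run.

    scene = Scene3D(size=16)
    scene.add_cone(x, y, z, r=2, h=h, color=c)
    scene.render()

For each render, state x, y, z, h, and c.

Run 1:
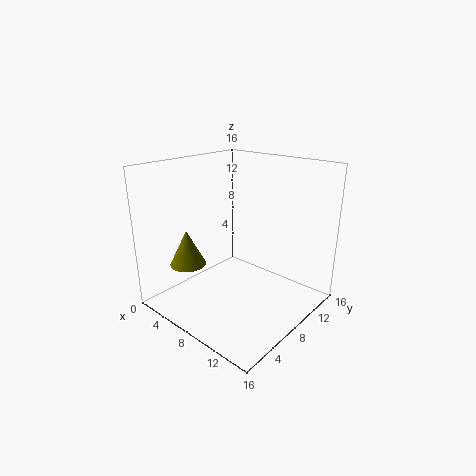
x = 4; y = 4; z = 5; h = 4; c = 'olive'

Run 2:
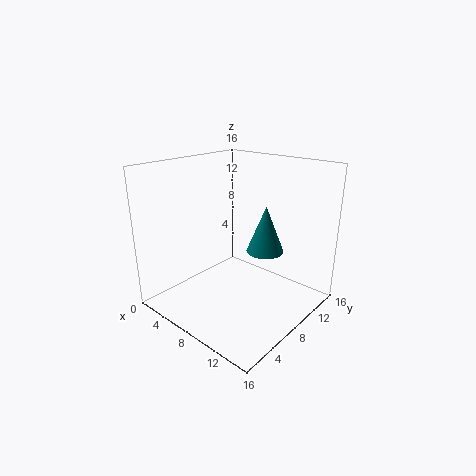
x = 11; y = 9; z = 7; h = 5; c = 'teal'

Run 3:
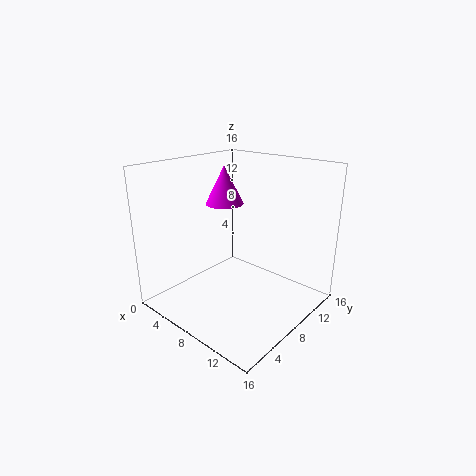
x = 7; y = 7; z = 12; h = 4; c = 'magenta'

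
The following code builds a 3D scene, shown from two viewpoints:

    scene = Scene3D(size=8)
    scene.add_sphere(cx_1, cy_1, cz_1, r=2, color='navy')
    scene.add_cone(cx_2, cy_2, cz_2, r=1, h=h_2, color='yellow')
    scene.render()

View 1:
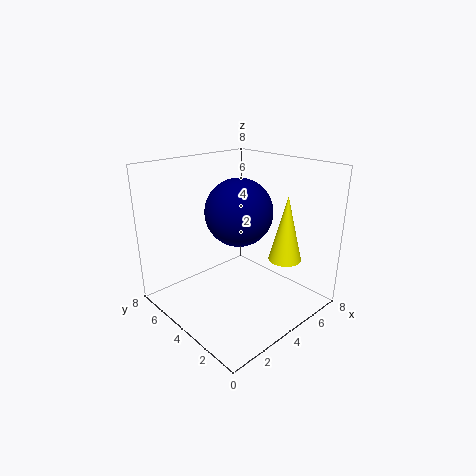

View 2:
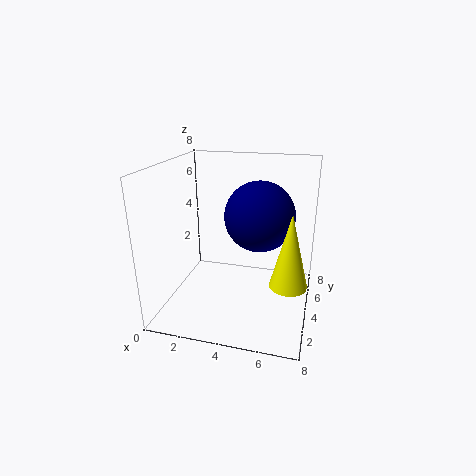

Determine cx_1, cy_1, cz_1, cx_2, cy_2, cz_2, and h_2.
cx_1 = 5, cy_1 = 5, cz_1 = 5, cx_2 = 7, cy_2 = 3, cz_2 = 2, h_2 = 4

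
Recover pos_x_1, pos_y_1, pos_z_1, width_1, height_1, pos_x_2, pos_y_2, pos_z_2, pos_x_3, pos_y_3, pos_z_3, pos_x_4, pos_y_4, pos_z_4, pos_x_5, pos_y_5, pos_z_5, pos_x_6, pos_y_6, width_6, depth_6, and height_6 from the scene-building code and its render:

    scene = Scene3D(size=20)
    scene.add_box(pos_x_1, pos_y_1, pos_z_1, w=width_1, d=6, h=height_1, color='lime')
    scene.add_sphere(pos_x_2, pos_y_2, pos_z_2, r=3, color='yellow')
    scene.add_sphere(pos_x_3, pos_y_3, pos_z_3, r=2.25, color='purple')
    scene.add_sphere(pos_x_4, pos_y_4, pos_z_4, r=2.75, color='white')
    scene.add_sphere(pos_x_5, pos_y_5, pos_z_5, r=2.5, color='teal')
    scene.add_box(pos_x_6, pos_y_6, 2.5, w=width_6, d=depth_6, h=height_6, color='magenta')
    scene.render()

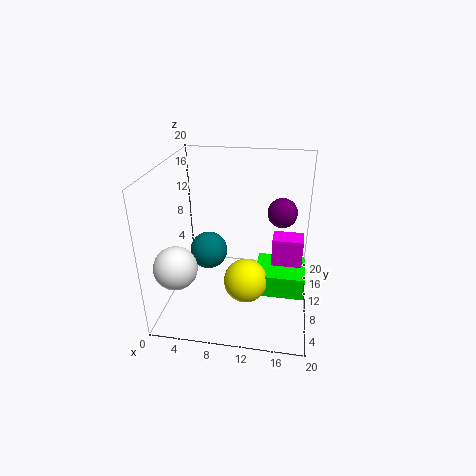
pos_x_1 = 12.75; pos_y_1 = 7; pos_z_1 = 2.75; width_1 = 6.75; height_1 = 3.25; pos_x_2 = 11.5; pos_y_2 = 7.5; pos_z_2 = 4.75; pos_x_3 = 15.75; pos_y_3 = 16; pos_z_3 = 11.5; pos_x_4 = 3.25; pos_y_4 = 3.25; pos_z_4 = 8.75; pos_x_5 = 6.25; pos_y_5 = 8.25; pos_z_5 = 8.75; pos_x_6 = 14.75; pos_y_6 = 10; width_6 = 4.25; depth_6 = 3; height_6 = 7.5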